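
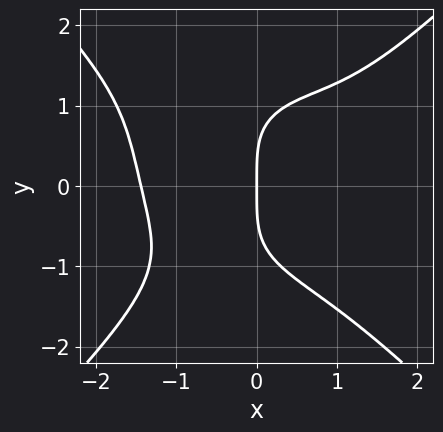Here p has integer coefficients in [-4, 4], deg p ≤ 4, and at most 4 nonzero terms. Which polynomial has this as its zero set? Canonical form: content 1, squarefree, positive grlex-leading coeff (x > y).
First, deg p = 4.
Next, observable constraints: it meets the y-axis at y = 0 (among the integer gridlines); it crosses the x-axis at the gridline x = 0.
Finally, these observations pin down the coefficients.

x^4 - y^4 - x^2*y + 3*x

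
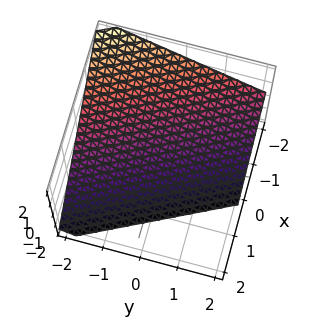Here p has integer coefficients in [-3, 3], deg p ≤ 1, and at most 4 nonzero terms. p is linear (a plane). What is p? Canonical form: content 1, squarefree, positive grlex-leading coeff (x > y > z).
2*x + y + 2*z + 2

deg p = 1. The surface is flat (a plane).
From the axis intercepts and sections: it crosses the y-axis at the gridline y = -2; it meets the x-axis at x = -1 (among the integer gridlines); one z-axis crossing is at z = -1.
Assembling these constraints gives the stated polynomial.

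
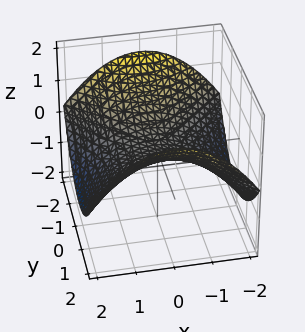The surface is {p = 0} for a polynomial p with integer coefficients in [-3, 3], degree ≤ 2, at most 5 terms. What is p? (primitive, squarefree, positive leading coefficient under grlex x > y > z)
x^2 - y^2 + 3*z

Degree: a hyperbolic paraboloid; a quadric, so deg p = 2.
Symmetries: mirror symmetry y ↦ −y ⇒ only even powers of y; the x ↦ −x reflection is a symmetry, so x appears only in even powers.
Checking where it meets the axes: it meets the x-axis at x = 0 (among the integer gridlines); it crosses the z-axis at the gridline z = 0; it crosses the y-axis at the gridline y = 0.
Putting this together gives p.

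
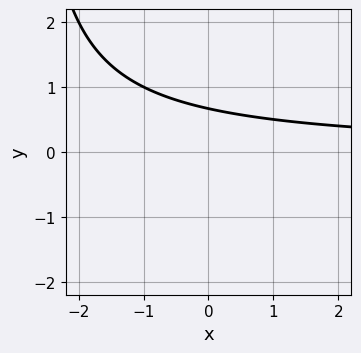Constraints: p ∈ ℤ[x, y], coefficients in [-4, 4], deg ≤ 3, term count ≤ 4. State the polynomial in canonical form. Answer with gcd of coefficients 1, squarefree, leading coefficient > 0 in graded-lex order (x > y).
x*y + 3*y - 2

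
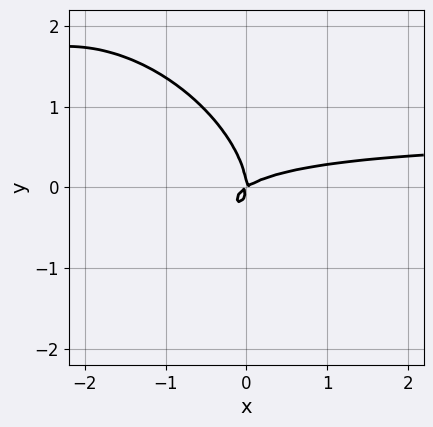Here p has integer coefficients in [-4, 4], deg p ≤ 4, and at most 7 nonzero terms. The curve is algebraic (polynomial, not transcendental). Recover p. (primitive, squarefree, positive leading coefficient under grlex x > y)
3*x^2*y + 3*x*y^2 + 3*y^3 - 2*x^2 + 3*x*y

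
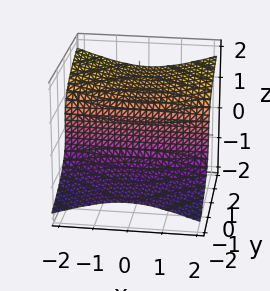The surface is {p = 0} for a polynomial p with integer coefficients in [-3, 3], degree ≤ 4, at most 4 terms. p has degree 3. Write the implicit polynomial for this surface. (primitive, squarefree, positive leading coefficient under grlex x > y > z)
x^2*y - 3*z^3 + 3*y

First, the degree is 3 — a generic line meets the surface in up to 3 points.
Next, from the visible intercepts: it crosses the z-axis at the gridline z = 0; the visible x-axis segment lies entirely on the surface; it crosses the y-axis at the gridline y = 0.
Finally, fitting integer coefficients to these (and the overall shape) gives p.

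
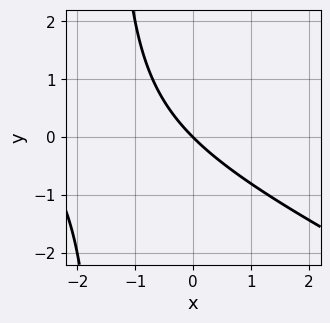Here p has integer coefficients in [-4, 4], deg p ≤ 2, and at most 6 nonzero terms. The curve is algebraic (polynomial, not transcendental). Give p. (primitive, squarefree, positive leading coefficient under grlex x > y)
(a) Degree: no degree-1 curve has this shape, so deg p = 2.
(b) Reading off the gridlines: it crosses the x-axis at the gridline x = 0; it meets the y-axis at y = 0 (among the integer gridlines).
(c) These observations pin down the coefficients.

x^2 + 2*x*y + 3*x + 3*y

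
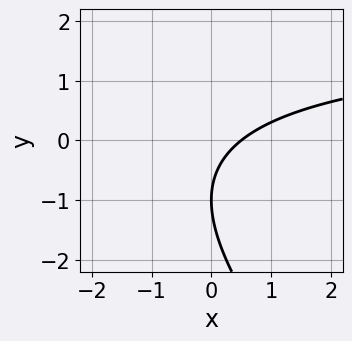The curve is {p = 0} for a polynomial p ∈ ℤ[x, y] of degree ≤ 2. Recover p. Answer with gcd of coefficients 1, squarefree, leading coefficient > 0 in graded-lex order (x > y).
x*y + y^2 - 2*x + 2*y + 1

1. Degree: a generic line meets the curve in up to 2 points, so deg p = 2.
2. Observable constraints: it meets the y-axis at y = -1 (among the integer gridlines).
3. Putting this together gives p.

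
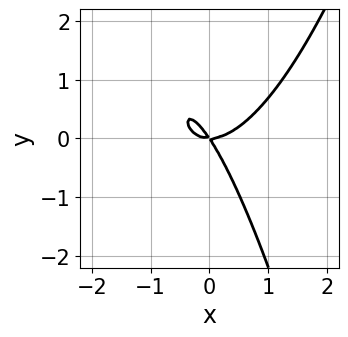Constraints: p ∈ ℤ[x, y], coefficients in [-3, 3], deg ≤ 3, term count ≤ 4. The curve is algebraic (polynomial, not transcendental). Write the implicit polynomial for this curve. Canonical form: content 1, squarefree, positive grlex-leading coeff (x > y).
First, degree: no degree-2 curve has this shape, so deg p = 3.
Next, observable constraints: one x-axis crossing is at x = 0; it crosses the y-axis at the gridline y = 0.
Finally, solving for integer coefficients yields p as stated.

3*x^3 - 3*x*y - 2*y^2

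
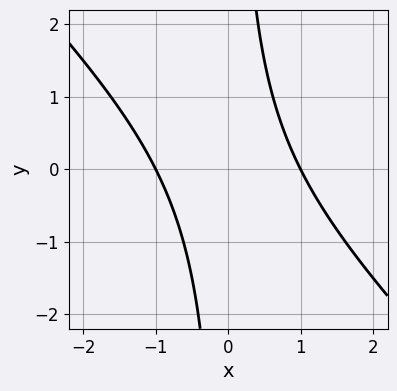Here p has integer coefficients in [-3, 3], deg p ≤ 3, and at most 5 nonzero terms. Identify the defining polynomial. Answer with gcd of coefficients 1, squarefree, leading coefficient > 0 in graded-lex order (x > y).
x^2 + x*y - 1

First, deg p = 2. The shape is more complex than any degree-1 curve.
Next, from the visible intercepts: the curve avoids every integer y-axis point in the box; the x-axis gridline crossings are at x ∈ {-1, 1}.
Finally, fitting integer coefficients to these (and the overall shape) gives p.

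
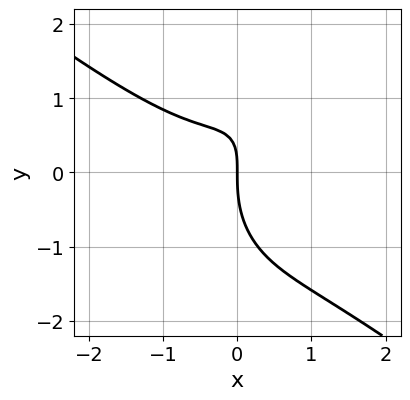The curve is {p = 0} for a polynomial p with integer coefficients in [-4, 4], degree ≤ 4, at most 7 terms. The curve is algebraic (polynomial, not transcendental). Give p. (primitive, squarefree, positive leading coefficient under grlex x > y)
(a) Degree: the shape is more complex than any degree-2 curve, so deg p = 3.
(b) Reading off the gridlines: it crosses the y-axis at the gridline y = 0; one x-axis crossing is at x = 0.
(c) Fitting integer coefficients to these (and the overall shape) gives p.

2*x^3 + 2*x^2*y + y^3 - 2*x*y + 2*x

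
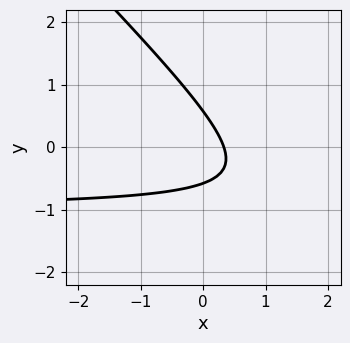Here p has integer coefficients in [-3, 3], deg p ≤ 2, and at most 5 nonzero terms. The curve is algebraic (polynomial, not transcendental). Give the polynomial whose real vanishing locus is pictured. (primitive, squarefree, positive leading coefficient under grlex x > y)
1. deg p = 2.
2. The integer polynomial consistent with all of this is the stated p.

3*x*y + 3*y^2 + 3*x - 1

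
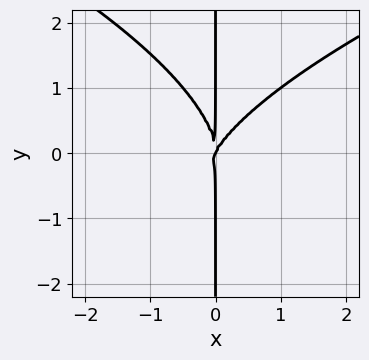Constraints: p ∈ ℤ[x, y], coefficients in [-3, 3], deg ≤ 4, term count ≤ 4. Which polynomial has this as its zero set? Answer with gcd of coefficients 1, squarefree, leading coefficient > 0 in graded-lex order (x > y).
x*y^3 - 2*x^3 + x^2*y

The degree is 4 — a generic line meets the curve in up to 4 points.
From the axis intercepts and sections: it crosses the x-axis at the gridline x = 0; the visible y-axis segment lies entirely on the curve.
Together with the visible shape, these determine p as stated.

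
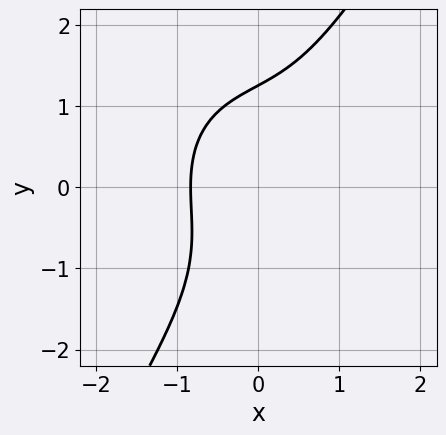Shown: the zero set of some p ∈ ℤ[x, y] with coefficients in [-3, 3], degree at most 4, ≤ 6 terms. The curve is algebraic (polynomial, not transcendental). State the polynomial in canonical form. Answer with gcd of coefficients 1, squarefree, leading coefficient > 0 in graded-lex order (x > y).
2*x^3 + x*y^2 - y^3 + x + 2

First, degree: no degree-2 curve has this shape, so deg p = 3.
Finally, matching integer coefficients to the picture gives p.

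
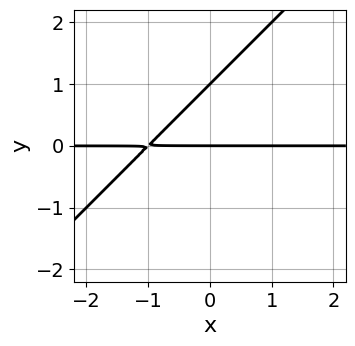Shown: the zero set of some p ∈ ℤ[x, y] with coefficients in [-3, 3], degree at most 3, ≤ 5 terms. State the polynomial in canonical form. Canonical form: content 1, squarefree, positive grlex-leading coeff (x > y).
First, deg p = 2.
Next, reading off the gridlines: the y-axis gridline crossings are at y ∈ {0, 1}; the visible x-axis segment lies entirely on the curve.
Finally, solving for integer coefficients yields p as stated.

x*y - y^2 + y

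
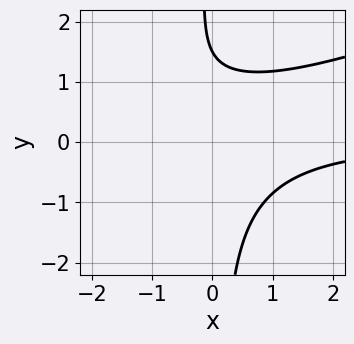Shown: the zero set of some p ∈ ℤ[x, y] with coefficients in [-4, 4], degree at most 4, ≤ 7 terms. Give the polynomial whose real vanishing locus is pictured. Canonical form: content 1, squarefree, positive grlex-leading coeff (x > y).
x^2*y - 3*x*y^2 + 2*x*y - 2*y + 3

First, degree: the shape is more complex than any degree-2 curve, so deg p = 3.
Next, checking where it meets the axes: it misses every integer gridline on the x-axis.
Finally, putting this together gives p.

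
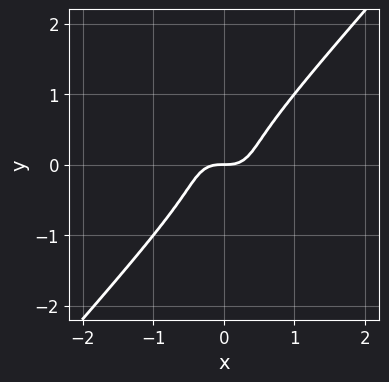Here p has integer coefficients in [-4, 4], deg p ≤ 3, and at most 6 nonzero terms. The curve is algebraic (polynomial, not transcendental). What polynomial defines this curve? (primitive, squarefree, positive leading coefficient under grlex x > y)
3*x^3 + x*y^2 - 3*y^3 - y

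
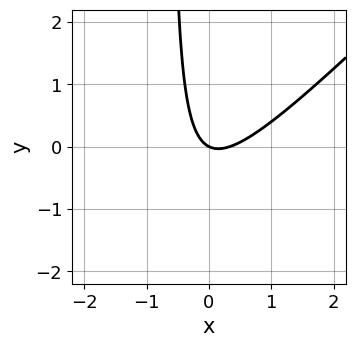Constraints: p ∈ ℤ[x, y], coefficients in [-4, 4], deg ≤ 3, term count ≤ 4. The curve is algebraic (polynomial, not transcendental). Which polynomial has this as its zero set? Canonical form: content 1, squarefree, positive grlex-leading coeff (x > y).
3*x^2 - 3*x*y - x - 2*y

(a) The degree is 2 — a generic line meets the curve in up to 2 points.
(b) Observable constraints: it crosses the y-axis at the gridline y = 0; one x-axis crossing is at x = 0.
(c) These observations pin down the coefficients.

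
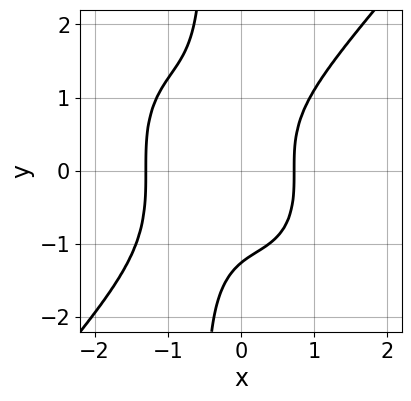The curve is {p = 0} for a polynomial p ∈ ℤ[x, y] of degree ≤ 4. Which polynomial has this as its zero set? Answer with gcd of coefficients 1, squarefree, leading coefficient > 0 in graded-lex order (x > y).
(a) Degree: the shape is more complex than any degree-3 curve, so deg p = 4.
(b) Matching integer coefficients to the picture gives p.

3*x^4 - 2*x*y^3 + 3*x^3 - y^3 - 2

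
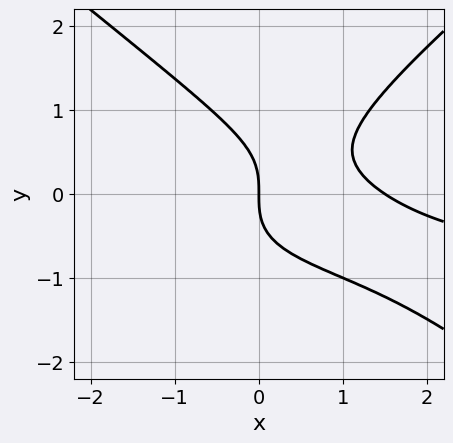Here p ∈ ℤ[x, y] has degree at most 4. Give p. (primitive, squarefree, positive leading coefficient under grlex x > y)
2*x^2*y - 3*y^3 + 2*x^2 - 3*x

Degree: no degree-2 curve has this shape, so deg p = 3.
Reading off the gridlines: it meets the y-axis at y = 0 (among the integer gridlines); it crosses the x-axis at the gridline x = 0.
These observations pin down the coefficients.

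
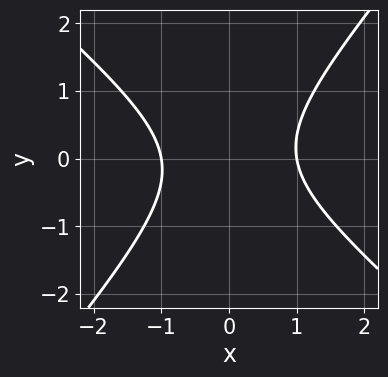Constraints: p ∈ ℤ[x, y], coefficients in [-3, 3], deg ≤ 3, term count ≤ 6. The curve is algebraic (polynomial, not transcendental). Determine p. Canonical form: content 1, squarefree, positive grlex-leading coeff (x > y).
3*x^2 + x*y - 3*y^2 - 3

Degree: no degree-1 curve has this shape, so deg p = 2.
From the visible intercepts: no y-intercept at any integer in the box; the x-axis gridline crossings are at x ∈ {-1, 1}.
Together with the visible shape, these determine p as stated.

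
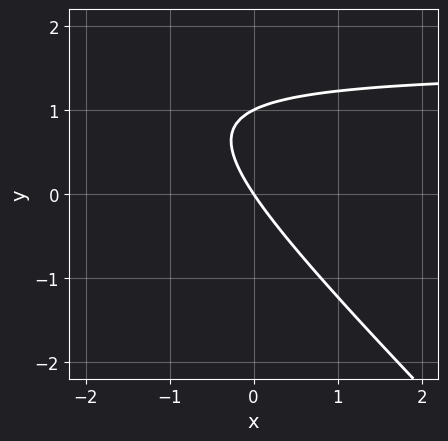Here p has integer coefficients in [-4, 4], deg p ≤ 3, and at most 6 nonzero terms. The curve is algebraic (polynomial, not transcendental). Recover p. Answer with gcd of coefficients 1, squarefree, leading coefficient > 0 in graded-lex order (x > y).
First, the degree is 2 — a generic line meets the curve in up to 2 points.
Next, observable constraints: among the integer gridlines, it crosses the y-axis at y ∈ {0, 1}; it meets the x-axis at x = 0 (among the integer gridlines).
Finally, the integer polynomial consistent with all of this is the stated p.

2*x*y + 2*y^2 - 3*x - 2*y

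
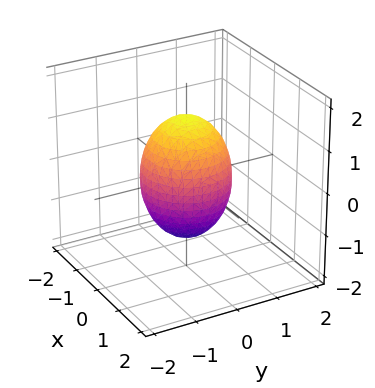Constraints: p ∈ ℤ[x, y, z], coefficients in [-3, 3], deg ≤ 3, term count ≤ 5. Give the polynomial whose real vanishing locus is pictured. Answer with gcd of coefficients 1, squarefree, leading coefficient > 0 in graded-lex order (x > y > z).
(a) deg p = 2. The shape is more complex than any degree-1 surface.
(b) Symmetries: the z-axis is an axis of rotation, so x and y enter only as x² + y².
(c) Against the integer gridlines: among the integer gridlines, it crosses the x-axis at x ∈ {-1, 1}; the y-axis gridline crossings are at y ∈ {-1, 1}; a circular section at z = 0 has radius exactly 1.
(d) The integer polynomial consistent with all of this is the stated p.

2*x^2 + 2*y^2 + z^2 - 2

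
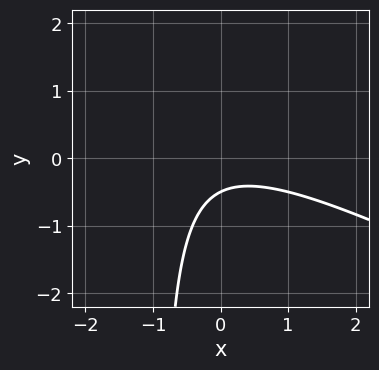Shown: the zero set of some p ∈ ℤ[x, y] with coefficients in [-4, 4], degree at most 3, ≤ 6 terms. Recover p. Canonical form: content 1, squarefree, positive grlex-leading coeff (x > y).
The degree is 2 — a generic line meets the curve in up to 2 points.
Observable constraints: it misses every integer gridline on the x-axis.
Fitting integer coefficients to these (and the overall shape) gives p.

x^2 + 2*x*y + 2*y + 1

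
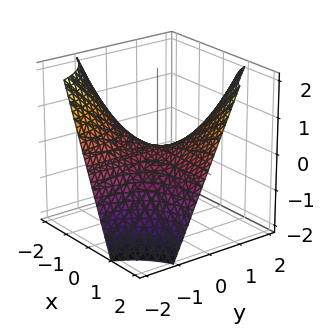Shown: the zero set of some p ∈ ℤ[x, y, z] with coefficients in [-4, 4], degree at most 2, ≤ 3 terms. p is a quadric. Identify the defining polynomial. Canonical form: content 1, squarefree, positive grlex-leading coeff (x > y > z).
x*y - z

First, degree: a hyperbolic paraboloid; a quadric, so deg p = 2.
Then, from the axis intercepts and sections: it crosses the z-axis at the gridline z = 0; the visible y-axis segment lies entirely on the surface; the visible x-axis segment lies entirely on the surface.
Finally, matching integer coefficients to the picture gives p.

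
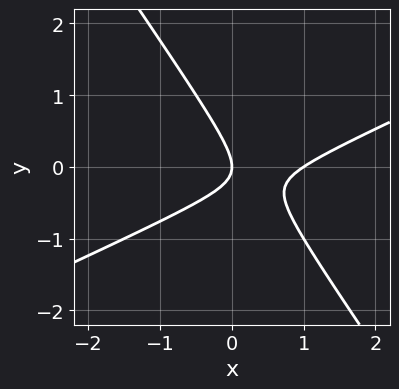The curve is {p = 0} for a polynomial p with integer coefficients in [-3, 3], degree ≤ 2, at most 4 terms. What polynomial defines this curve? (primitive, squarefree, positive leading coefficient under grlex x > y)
(a) deg p = 2. No degree-1 curve has this shape.
(b) Against the integer gridlines: among the integer gridlines, it crosses the x-axis at x ∈ {0, 1}; one y-axis crossing is at y = 0.
(c) Solving for integer coefficients yields p as stated.

2*x^2 - 3*x*y - 3*y^2 - 2*x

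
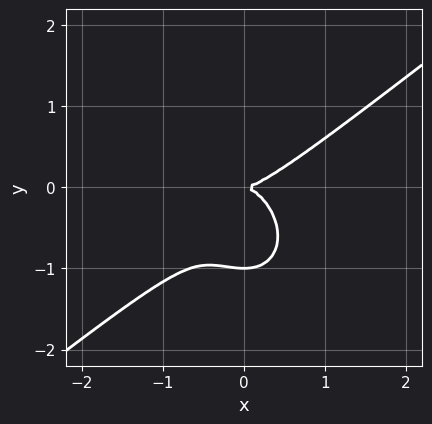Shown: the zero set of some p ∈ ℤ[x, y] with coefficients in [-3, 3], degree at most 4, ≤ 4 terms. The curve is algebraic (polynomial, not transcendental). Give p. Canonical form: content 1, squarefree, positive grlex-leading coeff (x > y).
deg p = 3. No degree-2 curve has this shape.
Against the integer gridlines: it crosses the x-axis at the gridline x = 0; among the integer gridlines, it crosses the y-axis at y ∈ {-1, 0}.
Putting this together gives p.

3*x^3 - 2*x^2*y - 3*y^3 - 3*y^2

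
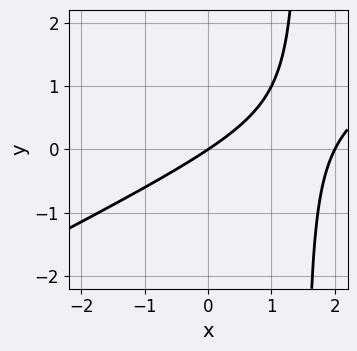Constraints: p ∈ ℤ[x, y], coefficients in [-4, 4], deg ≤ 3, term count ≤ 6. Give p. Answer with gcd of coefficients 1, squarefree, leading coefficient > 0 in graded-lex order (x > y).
1. The degree is 2 — no degree-1 curve has this shape.
2. From the visible intercepts: the x-axis gridline crossings are at x ∈ {0, 2}; it crosses the y-axis at the gridline y = 0.
3. These observations pin down the coefficients.

x^2 - 2*x*y - 2*x + 3*y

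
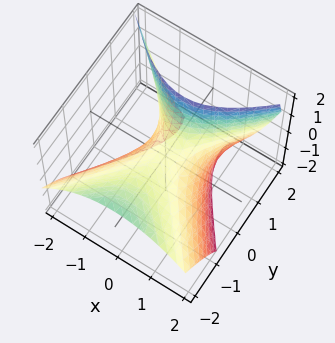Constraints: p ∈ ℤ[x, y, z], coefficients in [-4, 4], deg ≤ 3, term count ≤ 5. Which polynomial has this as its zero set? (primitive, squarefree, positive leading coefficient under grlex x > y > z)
3*x^2 - 2*y^2 - 3*y*z + 3*z

deg p = 2.
Checking where it meets the axes: it crosses the y-axis at the gridline y = 0; it meets the z-axis at z = 0 (among the integer gridlines); it crosses the x-axis at the gridline x = 0.
Putting this together gives p.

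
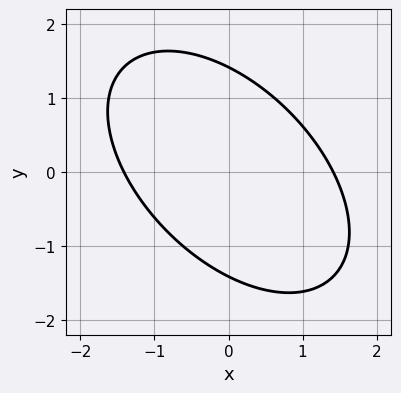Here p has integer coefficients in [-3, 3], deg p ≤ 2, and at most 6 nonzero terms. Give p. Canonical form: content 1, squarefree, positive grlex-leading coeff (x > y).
x^2 + x*y + y^2 - 2

First, deg p = 2. The shape is more complex than any degree-1 curve.
Finally, solving for integer coefficients yields p as stated.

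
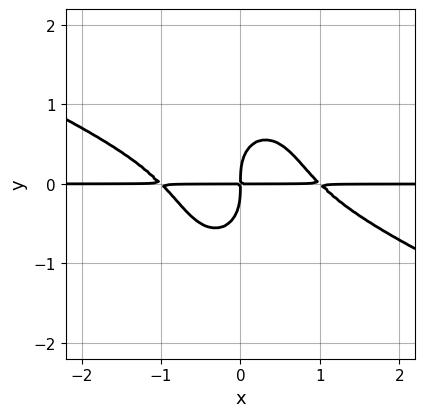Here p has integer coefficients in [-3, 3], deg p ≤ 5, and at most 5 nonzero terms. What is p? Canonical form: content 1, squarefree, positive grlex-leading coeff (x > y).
1. The degree is 4 — the shape is more complex than any degree-3 curve.
2. Reading off the gridlines: every point of the x-axis in the box is on the curve.
3. These observations pin down the coefficients.

x^3*y + 2*x^2*y^2 + y^4 - x*y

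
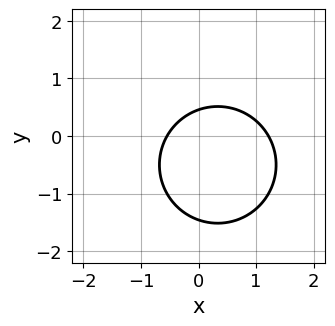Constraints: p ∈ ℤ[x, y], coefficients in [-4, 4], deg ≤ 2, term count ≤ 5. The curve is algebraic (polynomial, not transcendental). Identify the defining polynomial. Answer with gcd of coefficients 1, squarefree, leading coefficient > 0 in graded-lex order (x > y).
3*x^2 + 3*y^2 - 2*x + 3*y - 2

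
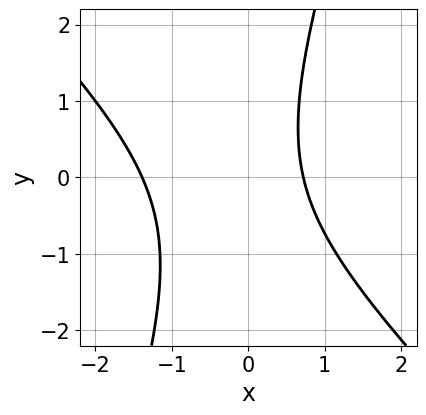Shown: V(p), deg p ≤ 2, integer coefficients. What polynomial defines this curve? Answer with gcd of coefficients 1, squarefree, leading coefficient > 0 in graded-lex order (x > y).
3*x^2 + 2*x*y - y^2 + 2*x - 3

First, deg p = 2. The shape is more complex than any degree-1 curve.
Next, from the axis intercepts and sections: the curve avoids every integer y-axis point in the box.
Finally, assembling these constraints gives the stated polynomial.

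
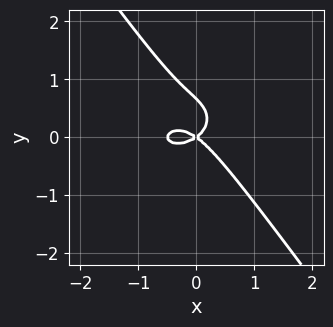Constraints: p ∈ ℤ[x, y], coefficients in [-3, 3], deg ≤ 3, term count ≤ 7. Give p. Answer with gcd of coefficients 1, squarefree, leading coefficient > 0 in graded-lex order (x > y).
(a) The degree is 3 — the shape is more complex than any degree-2 curve.
(b) Checking where it meets the axes: it meets the x-axis at x = 0 (among the integer gridlines); it meets the y-axis at y = 0 (among the integer gridlines).
(c) Together with the visible shape, these determine p as stated.

2*x^3 + 3*x*y^2 + 3*y^3 + x^2 - 2*y^2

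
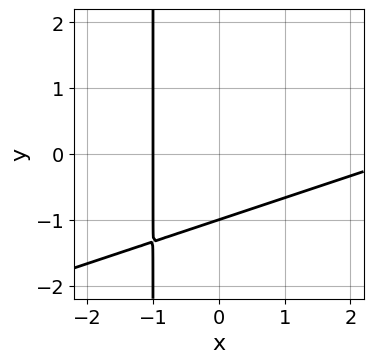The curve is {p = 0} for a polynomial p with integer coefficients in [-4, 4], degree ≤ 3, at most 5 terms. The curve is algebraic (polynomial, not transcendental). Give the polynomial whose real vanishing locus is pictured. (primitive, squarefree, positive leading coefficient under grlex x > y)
x^2 - 3*x*y - 2*x - 3*y - 3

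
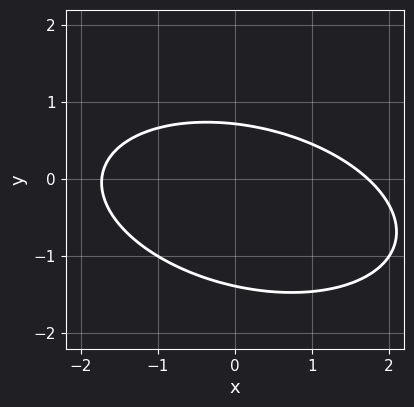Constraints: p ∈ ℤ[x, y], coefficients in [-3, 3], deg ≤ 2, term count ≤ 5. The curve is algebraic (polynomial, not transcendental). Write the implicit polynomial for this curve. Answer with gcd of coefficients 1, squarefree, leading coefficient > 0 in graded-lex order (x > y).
x^2 + x*y + 3*y^2 + 2*y - 3

(a) Degree: a generic line meets the curve in up to 2 points, so deg p = 2.
(b) Putting this together gives p.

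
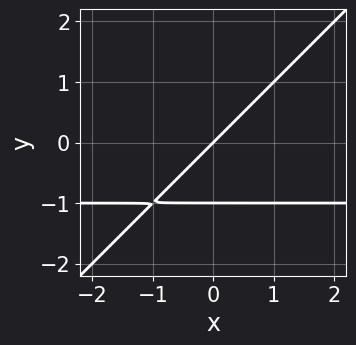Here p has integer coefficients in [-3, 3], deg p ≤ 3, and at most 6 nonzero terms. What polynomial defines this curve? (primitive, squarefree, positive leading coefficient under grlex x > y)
First, degree: no degree-1 curve has this shape, so deg p = 2.
Then, against the integer gridlines: it crosses the x-axis at the gridline x = 0; among the integer gridlines, it crosses the y-axis at y ∈ {-1, 0}.
Finally, these observations pin down the coefficients.

x*y - y^2 + x - y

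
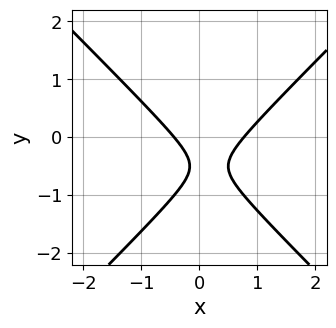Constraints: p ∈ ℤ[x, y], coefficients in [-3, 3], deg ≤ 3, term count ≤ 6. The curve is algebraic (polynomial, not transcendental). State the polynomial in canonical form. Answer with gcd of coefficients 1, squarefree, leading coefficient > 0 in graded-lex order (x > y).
1. deg p = 2. A generic line meets the curve in up to 2 points.
2. Observable constraints: no y-intercept at any integer in the box.
3. The integer polynomial consistent with all of this is the stated p.

3*x^2 - 3*y^2 - x - 3*y - 1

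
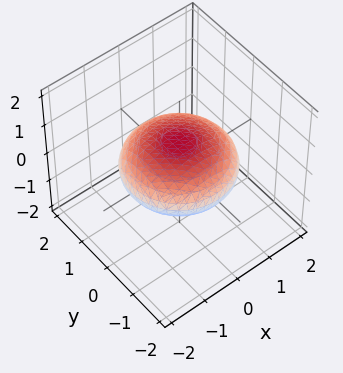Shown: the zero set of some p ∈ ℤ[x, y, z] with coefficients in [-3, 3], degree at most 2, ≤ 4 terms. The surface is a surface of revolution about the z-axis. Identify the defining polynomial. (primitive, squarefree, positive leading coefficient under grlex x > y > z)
x^2 + y^2 + 3*z^2 - 2

(a) Degree: no degree-1 surface has this shape, so deg p = 2.
(b) Symmetries: rotational symmetry about the z-axis ⇒ p depends on x, y only through x² + y².
(c) Observable constraints: a circular section at z = 0 has radius between 1 and 2.
(d) Assembling these constraints gives the stated polynomial.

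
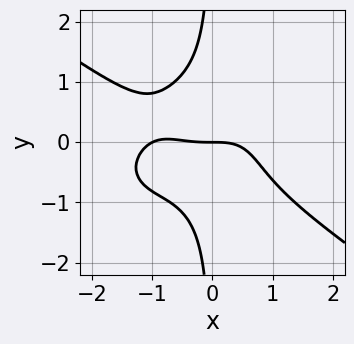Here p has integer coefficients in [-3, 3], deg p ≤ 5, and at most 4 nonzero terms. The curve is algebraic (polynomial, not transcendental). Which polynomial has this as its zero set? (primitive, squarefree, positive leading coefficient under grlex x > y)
x^4 + 3*x*y^3 + x^3 + 2*y

First, degree: the shape is more complex than any degree-3 curve, so deg p = 4.
Next, checking where it meets the axes: it crosses the y-axis at the gridline y = 0; the x-axis gridline crossings are at x ∈ {-1, 0}.
Finally, fitting integer coefficients to these (and the overall shape) gives p.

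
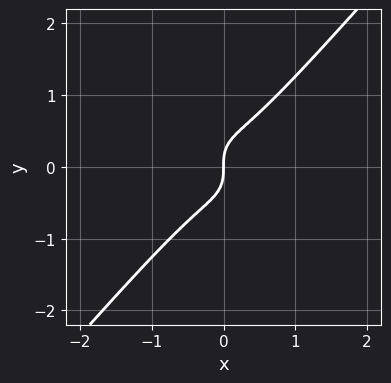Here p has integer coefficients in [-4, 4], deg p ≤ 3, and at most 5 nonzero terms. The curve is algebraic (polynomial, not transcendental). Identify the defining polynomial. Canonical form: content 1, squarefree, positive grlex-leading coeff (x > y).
3*x^3 - 2*y^3 + x

1. The degree is 3 — no degree-2 curve has this shape.
2. Reading off the gridlines: one y-axis crossing is at y = 0; one x-axis crossing is at x = 0.
3. Together with the visible shape, these determine p as stated.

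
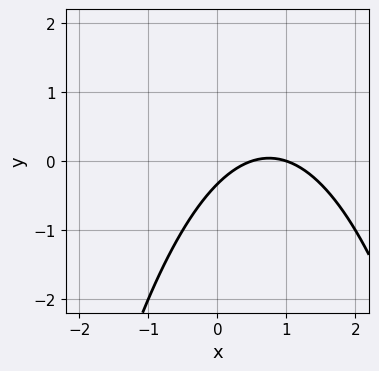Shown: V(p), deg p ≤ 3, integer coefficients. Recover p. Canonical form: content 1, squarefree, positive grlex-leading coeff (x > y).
2*x^2 - 3*x + 3*y + 1

First, degree: the shape is more complex than any degree-1 curve, so deg p = 2.
Then, against the integer gridlines: one x-axis crossing is at x = 1.
Finally, putting this together gives p.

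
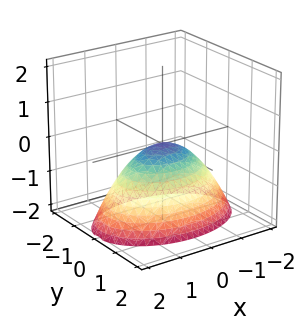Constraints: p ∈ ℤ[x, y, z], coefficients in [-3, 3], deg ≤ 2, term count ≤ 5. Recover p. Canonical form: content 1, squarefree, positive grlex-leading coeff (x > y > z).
(a) The degree is 2 — a single bowl opening along one axis; a quadric.
(b) Symmetries: mirror symmetry y ↦ −y ⇒ only even powers of y; it's symmetric under x → −x, forcing even powers of x.
(c) Reading off the gridlines: it crosses the z-axis at the gridline z = 0; it crosses the y-axis at the gridline y = 0.
(d) Assembling these constraints gives the stated polynomial.

x^2 + 2*y^2 + 2*z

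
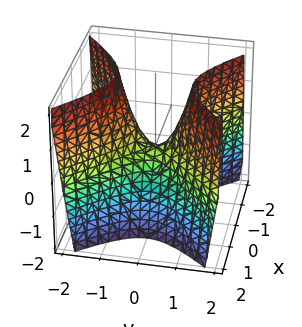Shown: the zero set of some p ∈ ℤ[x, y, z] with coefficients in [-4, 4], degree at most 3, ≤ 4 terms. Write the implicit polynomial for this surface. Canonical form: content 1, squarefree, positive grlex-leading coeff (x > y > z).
First, the degree is 2 — a hyperbolic paraboloid; a quadric.
Then, symmetries: it's symmetric under x → −x, forcing even powers of x; the y ↦ −y reflection is a symmetry, so y appears only in even powers.
Next, from the visible intercepts: it crosses the z-axis at the gridline z = 0; it crosses the x-axis at the gridline x = 0; one y-axis crossing is at y = 0.
Finally, solving for integer coefficients yields p as stated.

2*x^2 - 2*y^2 + z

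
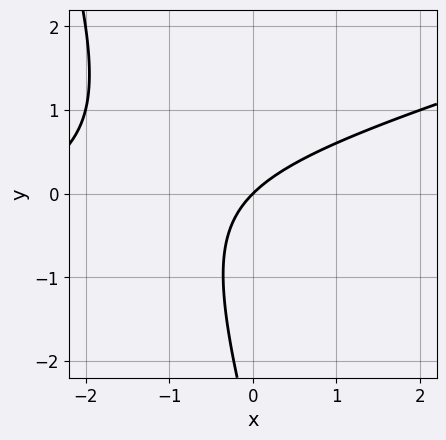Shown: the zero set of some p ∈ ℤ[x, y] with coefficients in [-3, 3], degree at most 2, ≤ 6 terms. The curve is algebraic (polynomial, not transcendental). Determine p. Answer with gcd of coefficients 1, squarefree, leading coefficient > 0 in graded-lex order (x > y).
1. Degree: a generic line meets the curve in up to 2 points, so deg p = 2.
2. Against the integer gridlines: it meets the y-axis at y = 0 (among the integer gridlines); it meets the x-axis at x = 0 (among the integer gridlines).
3. The integer polynomial consistent with all of this is the stated p.

x^2 - 3*x*y - y^2 + 3*x - 3*y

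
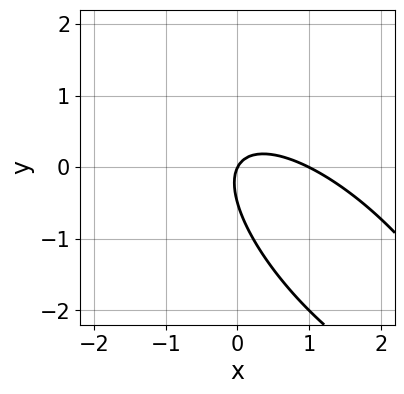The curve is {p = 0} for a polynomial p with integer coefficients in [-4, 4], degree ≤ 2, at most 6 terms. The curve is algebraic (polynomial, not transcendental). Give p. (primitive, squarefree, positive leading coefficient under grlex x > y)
1. The degree is 2 — no degree-1 curve has this shape.
2. Observable constraints: the x-axis gridline crossings are at x ∈ {0, 1}; it meets the y-axis at y = 0 (among the integer gridlines).
3. The integer polynomial consistent with all of this is the stated p.

2*x^2 + 3*x*y + 2*y^2 - 2*x + y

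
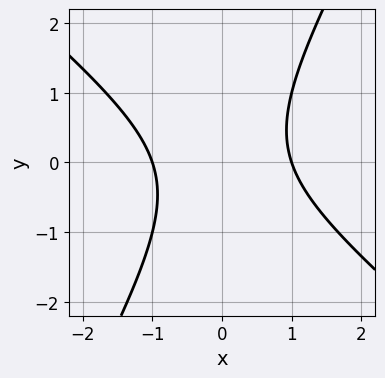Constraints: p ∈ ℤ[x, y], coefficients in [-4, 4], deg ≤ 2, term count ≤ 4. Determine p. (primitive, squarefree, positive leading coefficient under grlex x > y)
deg p = 2. A generic line meets the curve in up to 2 points.
From the visible intercepts: it misses every integer gridline on the y-axis; among the integer gridlines, it crosses the x-axis at x ∈ {-1, 1}.
The integer polynomial consistent with all of this is the stated p.

3*x^2 + 2*x*y - 2*y^2 - 3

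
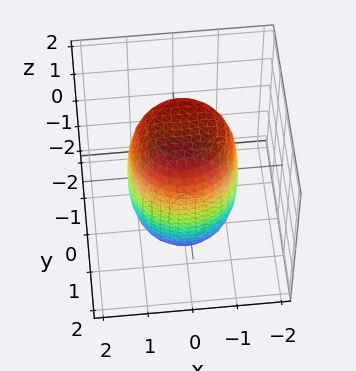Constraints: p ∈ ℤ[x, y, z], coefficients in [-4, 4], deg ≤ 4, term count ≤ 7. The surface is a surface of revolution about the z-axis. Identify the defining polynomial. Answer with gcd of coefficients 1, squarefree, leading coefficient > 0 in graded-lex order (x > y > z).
2*x^4 + 4*x^2*y^2 + 2*y^4 - x^2 - y^2 + z^2 - 3

1. The degree is 4 — no degree-3 surface has this shape.
2. Symmetry: the z-axis is an axis of rotation, so x and y enter only as x² + y².
3. Checking where it meets the axes: a circular section at z = 1 has radius between 1 and 2.
4. Fitting integer coefficients to these (and the overall shape) gives p.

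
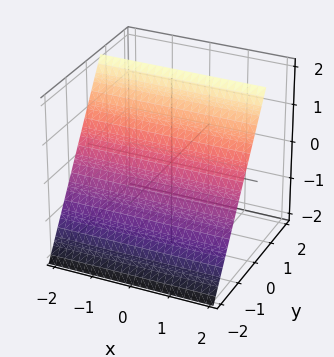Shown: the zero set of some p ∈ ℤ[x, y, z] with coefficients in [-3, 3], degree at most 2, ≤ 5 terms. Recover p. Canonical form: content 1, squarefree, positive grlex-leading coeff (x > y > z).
Degree: every cross-section is a straight line — this is a plane, so deg p = 1.
Reading off the gridlines: no x-intercept at any integer in the box; it meets the z-axis at z = 1 (among the integer gridlines).
Matching integer coefficients to the picture gives p.

3*y - 2*z + 2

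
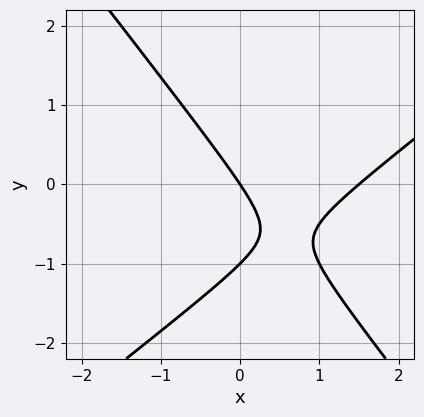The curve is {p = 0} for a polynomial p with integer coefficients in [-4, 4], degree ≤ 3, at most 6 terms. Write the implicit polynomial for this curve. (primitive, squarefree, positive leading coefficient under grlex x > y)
2*x^2 - x*y - 2*y^2 - 3*x - 2*y

1. Degree: the shape is more complex than any degree-1 curve, so deg p = 2.
2. Observable constraints: it crosses the x-axis at the gridline x = 0; the y-axis gridline crossings are at y ∈ {-1, 0}.
3. These observations pin down the coefficients.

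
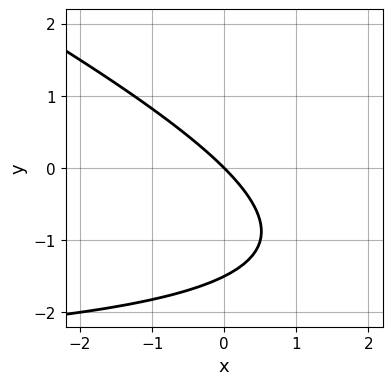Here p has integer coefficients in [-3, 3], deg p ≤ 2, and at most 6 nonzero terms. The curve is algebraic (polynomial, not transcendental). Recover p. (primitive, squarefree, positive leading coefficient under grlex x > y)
1. deg p = 2. No degree-1 curve has this shape.
2. Checking where it meets the axes: one x-axis crossing is at x = 0; it crosses the y-axis at the gridline y = 0.
3. Matching integer coefficients to the picture gives p.

x*y + 2*y^2 + 3*x + 3*y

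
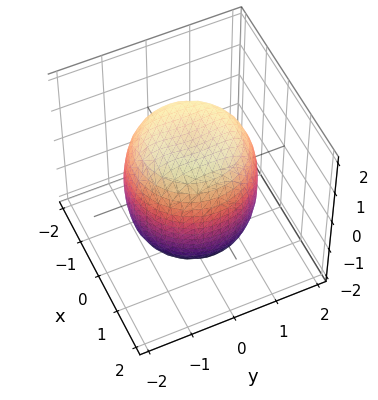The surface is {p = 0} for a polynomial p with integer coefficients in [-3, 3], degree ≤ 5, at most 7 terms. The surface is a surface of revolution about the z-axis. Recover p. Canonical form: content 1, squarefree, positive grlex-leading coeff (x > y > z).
x^4 + 2*x^2*y^2 + y^4 - x^2 - y^2 + z^2 - 2

(a) Degree: no degree-3 surface has this shape, so deg p = 4.
(b) Symmetries: rotational symmetry about the z-axis ⇒ p depends on x, y only through x² + y².
(c) From the visible intercepts: a circular section at z = 0 has radius between 1 and 2.
(d) These observations pin down the coefficients.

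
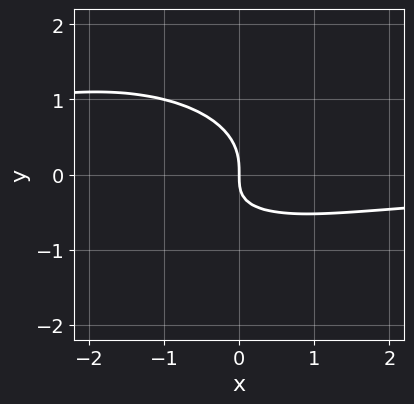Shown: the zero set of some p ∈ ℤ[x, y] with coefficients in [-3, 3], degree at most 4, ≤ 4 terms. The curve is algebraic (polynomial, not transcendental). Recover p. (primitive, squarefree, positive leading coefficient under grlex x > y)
x^2*y + 3*y^3 + 2*x*y + 2*x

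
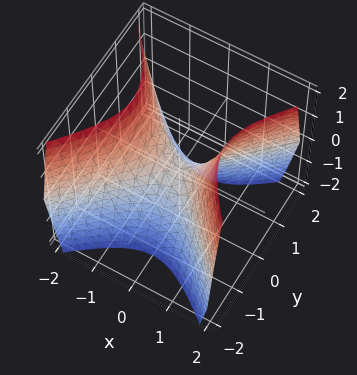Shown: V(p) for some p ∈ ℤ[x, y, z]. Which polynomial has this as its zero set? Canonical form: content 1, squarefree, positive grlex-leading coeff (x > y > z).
3*x^2 - 3*y^2 - 2*z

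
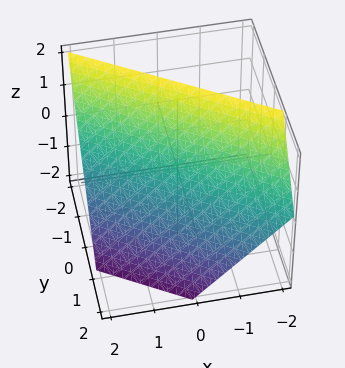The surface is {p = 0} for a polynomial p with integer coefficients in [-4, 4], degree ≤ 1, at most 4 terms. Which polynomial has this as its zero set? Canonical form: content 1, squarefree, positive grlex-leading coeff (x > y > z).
2*x + 3*y + 2*z - 2

First, deg p = 1. The surface is flat (a plane).
Then, against the integer gridlines: one z-axis crossing is at z = 1; one x-axis crossing is at x = 1.
Finally, these observations pin down the coefficients.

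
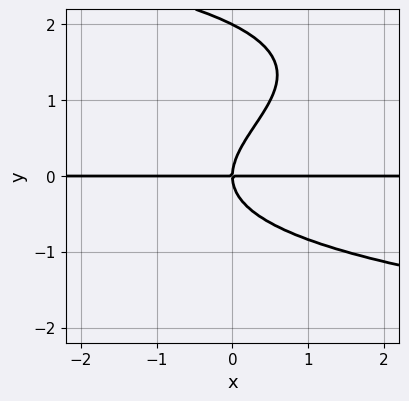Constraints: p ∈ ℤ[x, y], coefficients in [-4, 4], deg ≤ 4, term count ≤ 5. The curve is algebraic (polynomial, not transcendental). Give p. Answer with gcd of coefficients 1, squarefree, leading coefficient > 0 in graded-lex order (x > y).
deg p = 4.
Observable constraints: every point of the x-axis in the box is on the curve; the y-axis gridline crossings are at y ∈ {0, 2}.
Assembling these constraints gives the stated polynomial.

y^4 - 2*y^3 + 2*x*y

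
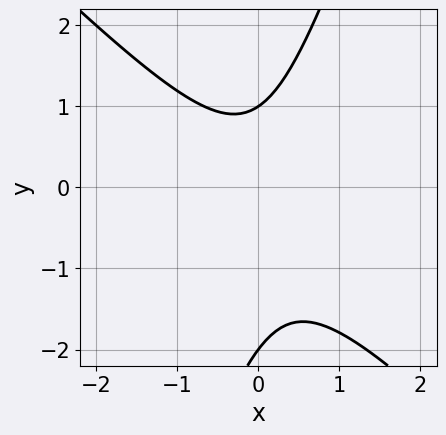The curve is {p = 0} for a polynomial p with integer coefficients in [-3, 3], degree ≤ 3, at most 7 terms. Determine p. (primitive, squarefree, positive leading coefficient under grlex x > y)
(a) Degree: no degree-1 curve has this shape, so deg p = 2.
(b) From the visible intercepts: among the integer gridlines, it crosses the y-axis at y ∈ {-2, 1}; the curve avoids every integer x-axis point in the box.
(c) These observations pin down the coefficients.

3*x^2 + 2*x*y - y^2 - y + 2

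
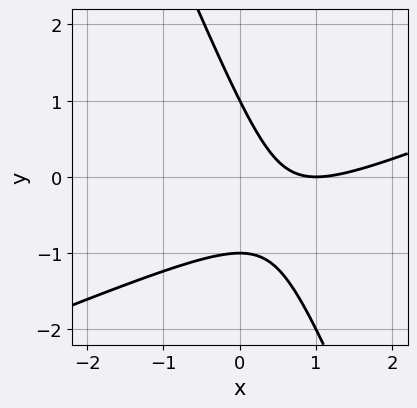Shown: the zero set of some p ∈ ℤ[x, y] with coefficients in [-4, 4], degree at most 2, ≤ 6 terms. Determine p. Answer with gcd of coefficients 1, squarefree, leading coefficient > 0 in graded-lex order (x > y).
1. The degree is 2 — the shape is more complex than any degree-1 curve.
2. Against the integer gridlines: the y-axis gridline crossings are at y ∈ {-1, 1}; it meets the x-axis at x = 1 (among the integer gridlines).
3. Matching integer coefficients to the picture gives p.

x^2 - 2*x*y - y^2 - 2*x + 1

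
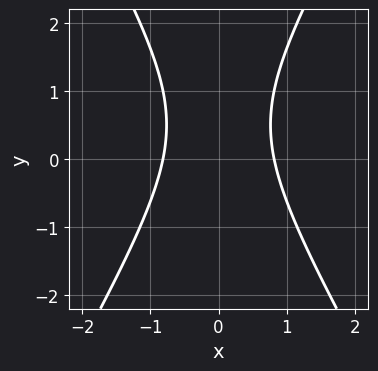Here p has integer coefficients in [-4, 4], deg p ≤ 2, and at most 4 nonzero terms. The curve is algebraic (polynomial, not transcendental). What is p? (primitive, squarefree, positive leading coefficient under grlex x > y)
(a) deg p = 2.
(b) Symmetries: it's symmetric under x → −x, forcing even powers of x.
(c) Reading off the gridlines: no y-intercept at any integer in the box.
(d) Solving for integer coefficients yields p as stated.

3*x^2 - y^2 + y - 2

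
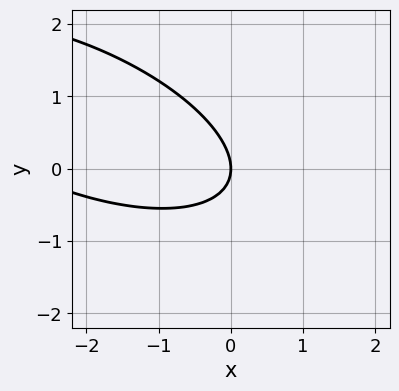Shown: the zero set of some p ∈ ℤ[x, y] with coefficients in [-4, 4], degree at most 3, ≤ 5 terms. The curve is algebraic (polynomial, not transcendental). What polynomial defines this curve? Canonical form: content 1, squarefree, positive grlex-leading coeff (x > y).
1. Degree: the shape is more complex than any degree-1 curve, so deg p = 2.
2. Against the integer gridlines: one y-axis crossing is at y = 0; it meets the x-axis at x = 0 (among the integer gridlines).
3. Solving for integer coefficients yields p as stated.

x^2 + 2*x*y + 3*y^2 + 3*x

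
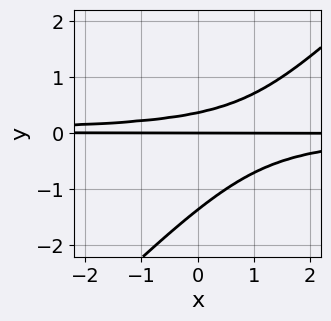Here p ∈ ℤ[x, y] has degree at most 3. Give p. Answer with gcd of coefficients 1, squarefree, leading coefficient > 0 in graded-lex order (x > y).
(a) The degree is 3 — a generic line meets the curve in up to 3 points.
(b) Observable constraints: one y-axis crossing is at y = 0; the visible x-axis segment lies entirely on the curve.
(c) Together with the visible shape, these determine p as stated.

2*x*y^2 - 2*y^3 - 2*y^2 + y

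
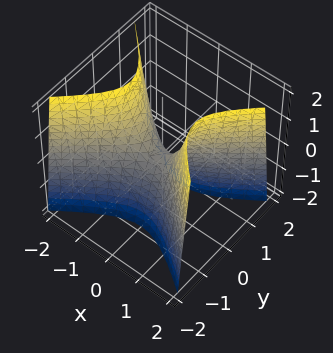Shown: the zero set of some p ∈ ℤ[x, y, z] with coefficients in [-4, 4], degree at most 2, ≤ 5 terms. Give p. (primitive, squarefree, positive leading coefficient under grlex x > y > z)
2*x^2 - 3*y^2 - z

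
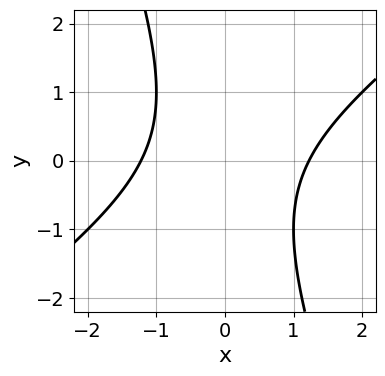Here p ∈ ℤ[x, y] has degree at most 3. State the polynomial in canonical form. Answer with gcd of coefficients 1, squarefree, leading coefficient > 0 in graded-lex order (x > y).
2*x^2 - 2*x*y - y^2 - 3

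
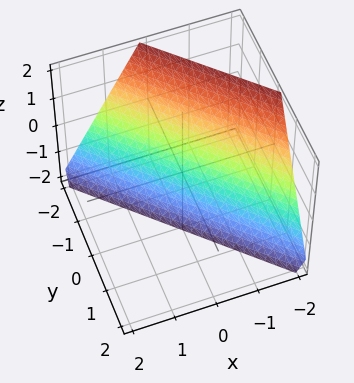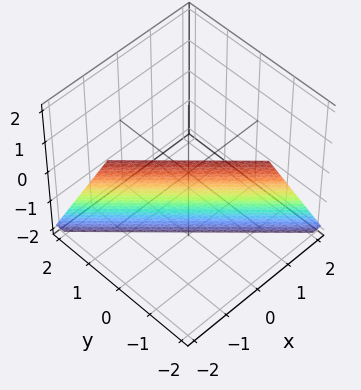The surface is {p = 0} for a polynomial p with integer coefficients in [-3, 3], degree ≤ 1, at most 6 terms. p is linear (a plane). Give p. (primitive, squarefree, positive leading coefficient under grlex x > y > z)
2*x + 2*y + z + 2

First, the degree is 1 — every cross-section is a straight line — this is a plane.
Next, from the axis intercepts and sections: one z-axis crossing is at z = -2; it meets the x-axis at x = -1 (among the integer gridlines).
Finally, matching integer coefficients to the picture gives p. Check: (0, -1, 0) on the y-axis lies on the surface, and p(0, -1, 0) = 0. ✓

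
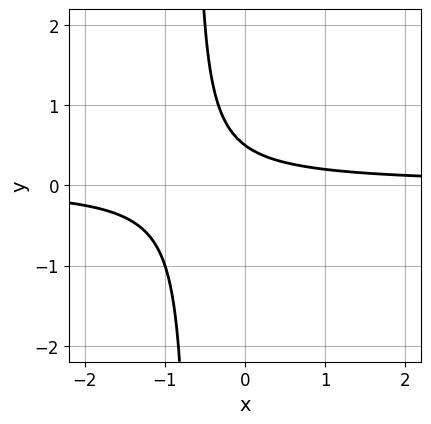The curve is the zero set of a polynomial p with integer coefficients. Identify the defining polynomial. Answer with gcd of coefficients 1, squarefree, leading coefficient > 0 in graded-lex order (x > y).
1. deg p = 2. No degree-1 curve has this shape.
2. From the axis intercepts and sections: it misses every integer gridline on the x-axis.
3. Putting this together gives p.

3*x*y + 2*y - 1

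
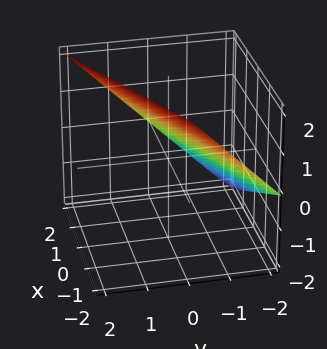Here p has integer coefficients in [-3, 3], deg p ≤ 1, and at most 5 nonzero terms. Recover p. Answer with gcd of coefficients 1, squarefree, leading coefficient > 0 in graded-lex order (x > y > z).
deg p = 1.
Reading off the gridlines: it crosses the z-axis at the gridline z = 1; one y-axis crossing is at y = -1.
Assembling these constraints gives the stated polynomial.

x - 2*y + 2*z - 2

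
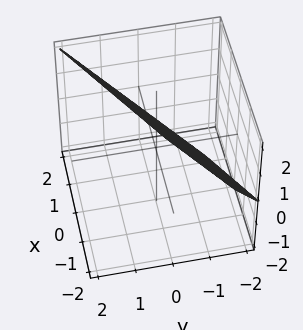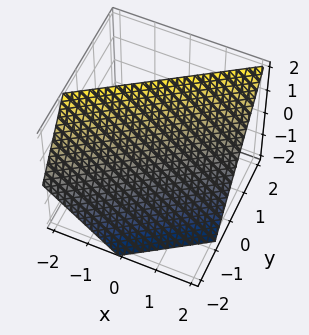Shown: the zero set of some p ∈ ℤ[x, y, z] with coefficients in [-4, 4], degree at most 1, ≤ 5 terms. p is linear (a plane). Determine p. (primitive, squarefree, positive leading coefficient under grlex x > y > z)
The degree is 1 — the surface is flat (a plane).
From the axis intercepts and sections: it crosses the z-axis at the gridline z = 1; one x-axis crossing is at x = 1.
Matching integer coefficients to the picture gives p.

2*x - 3*y + 2*z - 2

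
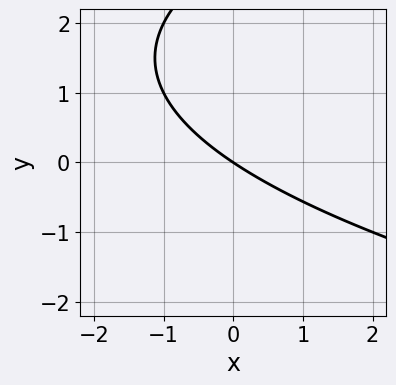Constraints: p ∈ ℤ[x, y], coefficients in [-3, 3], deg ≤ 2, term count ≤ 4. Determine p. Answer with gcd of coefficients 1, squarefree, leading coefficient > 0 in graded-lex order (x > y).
The degree is 2 — the shape is more complex than any degree-1 curve.
Checking where it meets the axes: it meets the y-axis at y = 0 (among the integer gridlines); it crosses the x-axis at the gridline x = 0.
Assembling these constraints gives the stated polynomial.

y^2 - 2*x - 3*y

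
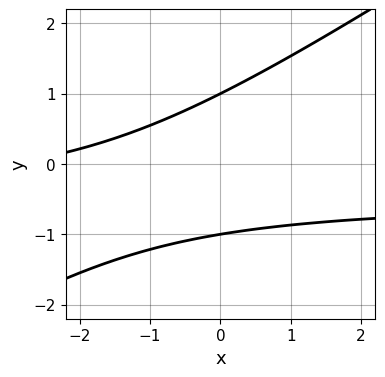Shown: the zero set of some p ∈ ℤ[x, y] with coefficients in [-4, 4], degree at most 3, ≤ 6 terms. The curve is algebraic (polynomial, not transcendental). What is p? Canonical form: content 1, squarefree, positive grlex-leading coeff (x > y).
2*x*y - 3*y^2 + x + 3

1. deg p = 2.
2. From the axis intercepts and sections: no x-intercept at any integer in the box; among the integer gridlines, it crosses the y-axis at y ∈ {-1, 1}.
3. Fitting integer coefficients to these (and the overall shape) gives p.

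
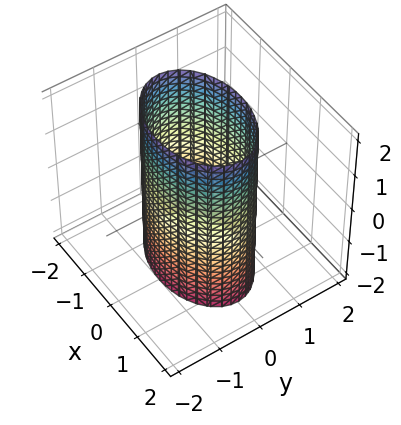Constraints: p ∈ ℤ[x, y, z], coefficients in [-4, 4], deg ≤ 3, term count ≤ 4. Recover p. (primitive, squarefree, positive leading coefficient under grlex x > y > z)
1. deg p = 2. A cylinder; a quadric.
2. Symmetries: it's symmetric under z → −z, forcing even powers of z; it's symmetric under y → −y, forcing even powers of y; the x ↦ −x reflection is a symmetry, so x appears only in even powers.
3. From the visible intercepts: the y-axis gridline crossings are at y ∈ {-1, 1}; it misses every integer gridline on the z-axis.
4. Together with the visible shape, these determine p as stated.

x^2 + 2*y^2 - 2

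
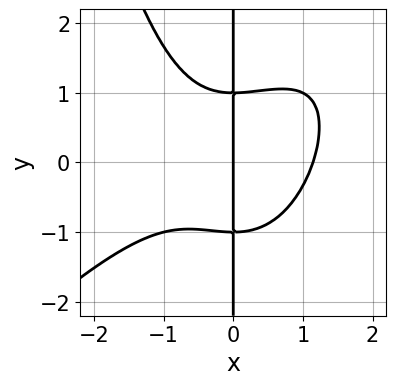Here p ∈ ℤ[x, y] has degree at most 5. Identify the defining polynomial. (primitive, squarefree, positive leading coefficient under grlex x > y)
The degree is 4 — the shape is more complex than any degree-3 curve.
Observable constraints: one x-axis crossing is at x = 0; every point of the y-axis in the box is on the curve.
Matching integer coefficients to the picture gives p.

2*x^4 - 2*x^3*y + 3*x*y^2 - 3*x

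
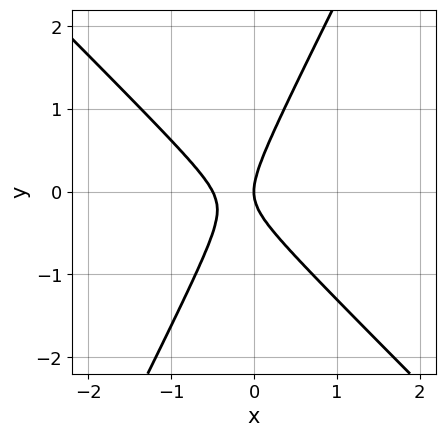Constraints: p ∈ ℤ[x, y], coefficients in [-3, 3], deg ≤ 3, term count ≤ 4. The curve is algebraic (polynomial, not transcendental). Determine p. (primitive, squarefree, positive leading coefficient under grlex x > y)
2*x^2 + x*y - y^2 + x

First, the degree is 2 — no degree-1 curve has this shape.
Next, reading off the gridlines: it crosses the y-axis at the gridline y = 0; it meets the x-axis at x = 0 (among the integer gridlines).
Finally, solving for integer coefficients yields p as stated.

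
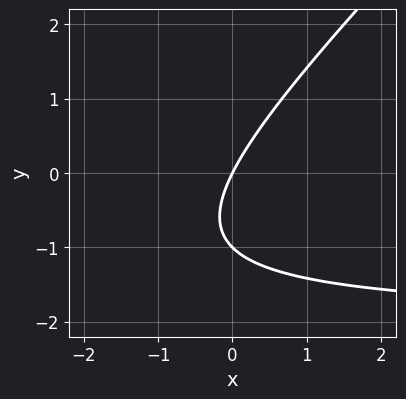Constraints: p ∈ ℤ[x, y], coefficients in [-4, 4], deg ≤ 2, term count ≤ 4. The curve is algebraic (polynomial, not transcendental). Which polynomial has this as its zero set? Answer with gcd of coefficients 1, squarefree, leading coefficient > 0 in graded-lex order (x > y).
(a) The degree is 2 — no degree-1 curve has this shape.
(b) Observable constraints: one x-axis crossing is at x = 0; among the integer gridlines, it crosses the y-axis at y ∈ {-1, 0}.
(c) Solving for integer coefficients yields p as stated.

x*y - y^2 + 2*x - y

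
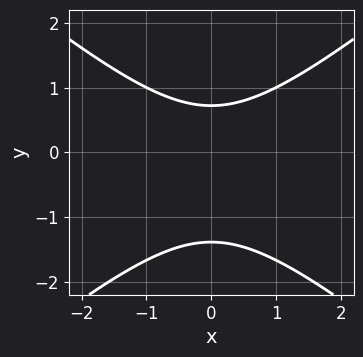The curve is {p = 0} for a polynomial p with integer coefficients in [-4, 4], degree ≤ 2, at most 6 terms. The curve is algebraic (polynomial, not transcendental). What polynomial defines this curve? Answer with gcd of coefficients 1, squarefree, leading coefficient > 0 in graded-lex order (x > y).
1. deg p = 2.
2. Symmetries: the x ↦ −x reflection is a symmetry, so x appears only in even powers.
3. Against the integer gridlines: no x-intercept at any integer in the box.
4. Solving for integer coefficients yields p as stated.

2*x^2 - 3*y^2 - 2*y + 3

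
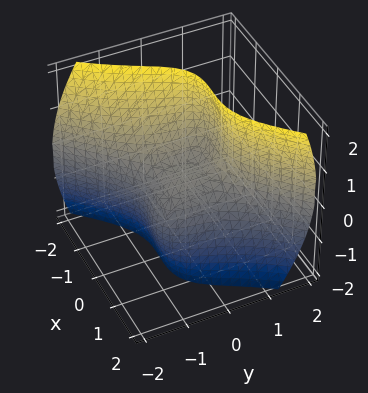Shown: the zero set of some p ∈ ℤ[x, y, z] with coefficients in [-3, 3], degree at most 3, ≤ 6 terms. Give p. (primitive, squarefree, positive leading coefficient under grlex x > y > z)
3*x^3 - x*y^2 - 2*y^3 - 2*y*z^2 + 3*z

The degree is 3 — no degree-2 surface has this shape.
From the axis intercepts and sections: it crosses the y-axis at the gridline y = 0; it meets the z-axis at z = 0 (among the integer gridlines).
Matching integer coefficients to the picture gives p.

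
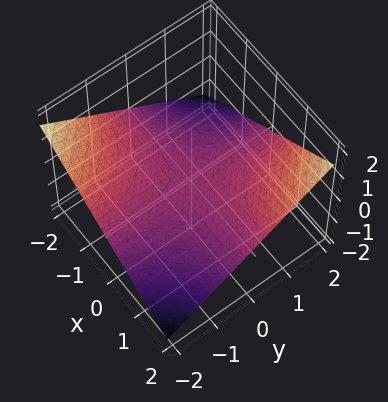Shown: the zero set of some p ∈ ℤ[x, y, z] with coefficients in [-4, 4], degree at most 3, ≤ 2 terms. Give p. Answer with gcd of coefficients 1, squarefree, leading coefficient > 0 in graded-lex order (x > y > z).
x*y - 3*z

The degree is 2 — a saddle surface; a quadric.
Observable constraints: every point of the y-axis in the box is on the surface; every point of the x-axis in the box is on the surface; it meets the z-axis at z = 0 (among the integer gridlines).
These observations pin down the coefficients.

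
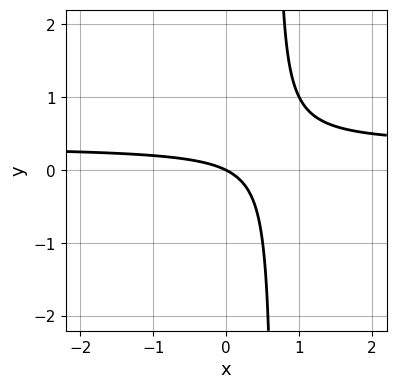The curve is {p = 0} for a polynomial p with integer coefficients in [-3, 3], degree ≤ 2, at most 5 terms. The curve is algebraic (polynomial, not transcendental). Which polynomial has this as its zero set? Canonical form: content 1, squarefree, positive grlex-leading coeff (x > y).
3*x*y - x - 2*y

(a) Degree: no degree-1 curve has this shape, so deg p = 2.
(b) From the axis intercepts and sections: it meets the y-axis at y = 0 (among the integer gridlines); one x-axis crossing is at x = 0.
(c) Matching integer coefficients to the picture gives p.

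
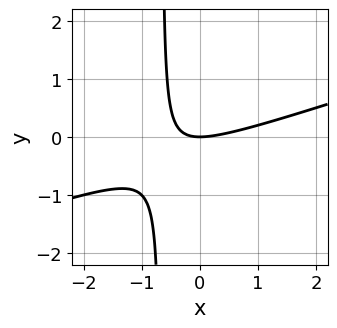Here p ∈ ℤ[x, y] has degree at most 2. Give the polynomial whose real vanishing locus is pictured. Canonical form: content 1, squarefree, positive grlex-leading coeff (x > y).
(a) deg p = 2. No degree-1 curve has this shape.
(b) From the visible intercepts: it crosses the x-axis at the gridline x = 0; it meets the y-axis at y = 0 (among the integer gridlines).
(c) Assembling these constraints gives the stated polynomial.

x^2 - 3*x*y - 2*y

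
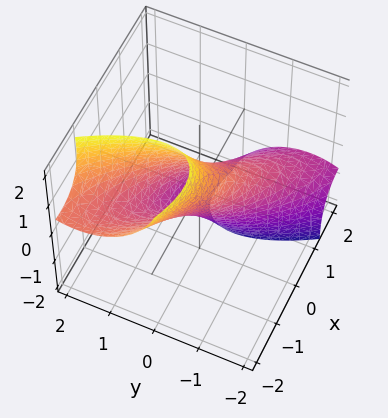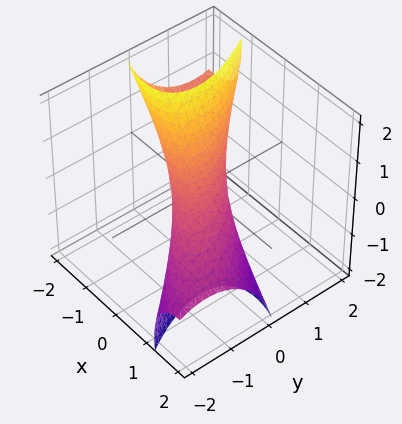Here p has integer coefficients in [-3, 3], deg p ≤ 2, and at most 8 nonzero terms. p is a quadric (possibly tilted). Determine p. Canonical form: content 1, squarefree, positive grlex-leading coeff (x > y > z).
First, the degree is 2 — no degree-1 surface has this shape.
Then, from the axis intercepts and sections: among the integer gridlines, it crosses the z-axis at z ∈ {-1, 1}.
Finally, the integer polynomial consistent with all of this is the stated p.

2*x^2 + 3*x*y + 3*x*z + 2*y^2 + z^2 - 1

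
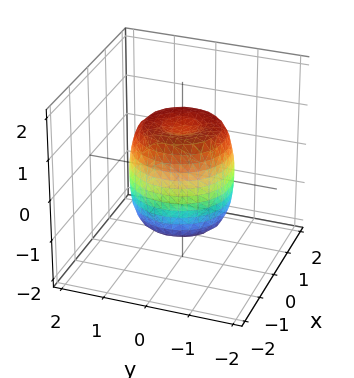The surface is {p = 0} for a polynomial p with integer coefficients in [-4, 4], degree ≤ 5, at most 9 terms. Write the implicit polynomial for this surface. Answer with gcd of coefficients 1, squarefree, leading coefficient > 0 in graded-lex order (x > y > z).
2*x^4 + 4*x^2*y^2 + 2*y^4 - 2*x^2 - 2*y^2 + z^2 - 1

First, the degree is 4 — the shape is more complex than any degree-3 surface.
Next, symmetries: rotational symmetry about the z-axis ⇒ p depends on x, y only through x² + y².
Then, from the axis intercepts and sections: a circular section at z = -1 has radius exactly 1; among the integer gridlines, it crosses the z-axis at z ∈ {-1, 1}.
Finally, putting this together gives p.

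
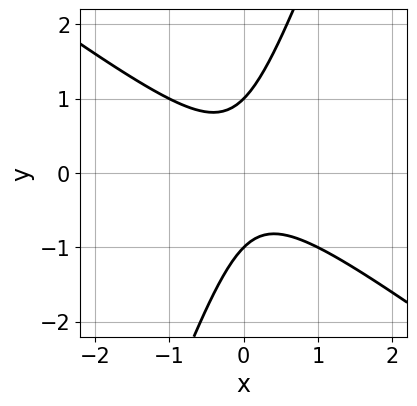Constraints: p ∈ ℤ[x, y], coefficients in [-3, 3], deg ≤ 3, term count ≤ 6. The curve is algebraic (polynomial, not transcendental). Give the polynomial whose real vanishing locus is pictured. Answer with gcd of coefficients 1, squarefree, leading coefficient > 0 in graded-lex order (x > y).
2*x^2 + 2*x*y - y^2 + 1

1. The degree is 2 — a generic line meets the curve in up to 2 points.
2. Against the integer gridlines: the curve avoids every integer x-axis point in the box; among the integer gridlines, it crosses the y-axis at y ∈ {-1, 1}.
3. Assembling these constraints gives the stated polynomial.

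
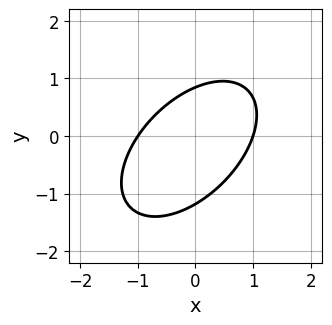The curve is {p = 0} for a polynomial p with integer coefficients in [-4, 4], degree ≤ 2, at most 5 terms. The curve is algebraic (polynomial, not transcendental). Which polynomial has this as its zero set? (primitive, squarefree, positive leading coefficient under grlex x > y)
3*x^2 - 3*x*y + 3*y^2 + y - 3

1. Degree: no degree-1 curve has this shape, so deg p = 2.
2. Reading off the gridlines: the x-axis gridline crossings are at x ∈ {-1, 1}.
3. The integer polynomial consistent with all of this is the stated p.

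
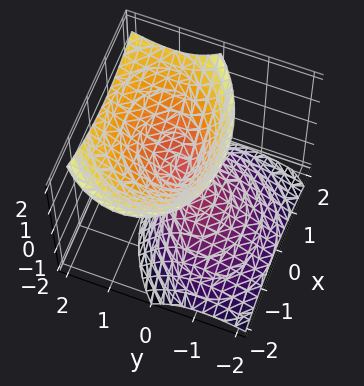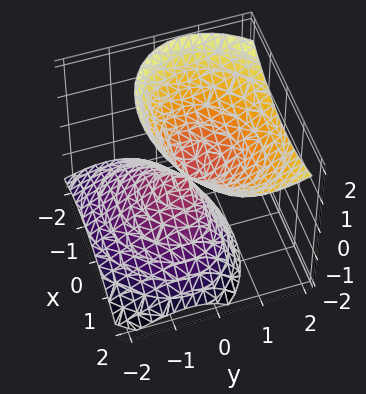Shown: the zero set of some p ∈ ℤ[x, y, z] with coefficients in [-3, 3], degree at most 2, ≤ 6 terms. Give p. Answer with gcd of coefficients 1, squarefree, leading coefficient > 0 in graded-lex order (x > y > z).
1. deg p = 2.
2. From the axis intercepts and sections: it crosses the x-axis at the gridline x = 0; one z-axis crossing is at z = 0; it crosses the y-axis at the gridline y = 0.
3. These observations pin down the coefficients.

2*x^2 - x*y + 3*y^2 - 3*y*z - 2*z^2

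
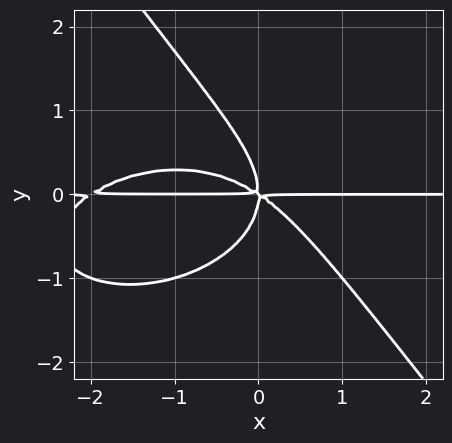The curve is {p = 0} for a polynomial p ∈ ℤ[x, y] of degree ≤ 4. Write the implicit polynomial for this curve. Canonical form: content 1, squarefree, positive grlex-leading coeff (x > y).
deg p = 4. No degree-3 curve has this shape.
Observable constraints: the visible x-axis segment lies entirely on the curve.
Matching integer coefficients to the picture gives p.

x^3*y + 2*x*y^3 + 2*y^4 + 2*x^2*y + 3*x*y^2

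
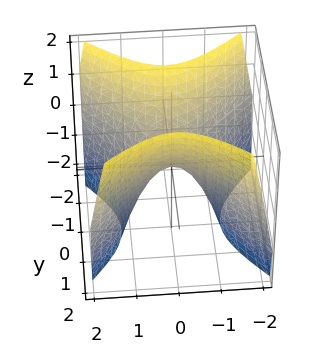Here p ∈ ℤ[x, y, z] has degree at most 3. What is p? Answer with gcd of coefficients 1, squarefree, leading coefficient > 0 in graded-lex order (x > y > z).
First, deg p = 2. A saddle surface; a quadric.
Then, symmetries: mirror symmetry x ↦ −x ⇒ only even powers of x; the y ↦ −y reflection is a symmetry, so y appears only in even powers.
Then, against the integer gridlines: it meets the y-axis at y = 0 (among the integer gridlines); one z-axis crossing is at z = 0.
Finally, assembling these constraints gives the stated polynomial.

3*x^2 - 3*y^2 + 2*z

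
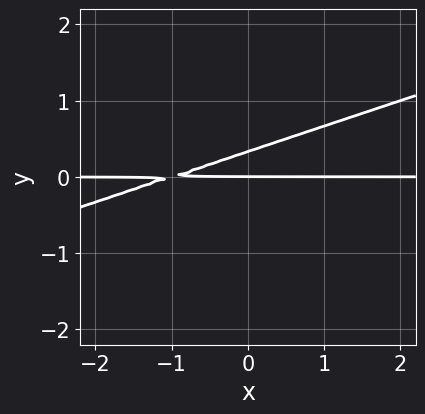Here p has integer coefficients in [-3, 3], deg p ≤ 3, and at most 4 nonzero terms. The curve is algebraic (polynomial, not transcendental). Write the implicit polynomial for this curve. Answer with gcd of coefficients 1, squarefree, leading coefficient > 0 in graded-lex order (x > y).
x*y - 3*y^2 + y

First, degree: no degree-1 curve has this shape, so deg p = 2.
Next, from the axis intercepts and sections: the visible x-axis segment lies entirely on the curve; it crosses the y-axis at the gridline y = 0.
Finally, putting this together gives p.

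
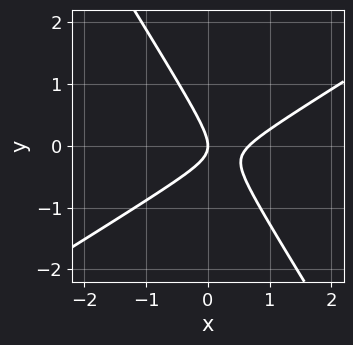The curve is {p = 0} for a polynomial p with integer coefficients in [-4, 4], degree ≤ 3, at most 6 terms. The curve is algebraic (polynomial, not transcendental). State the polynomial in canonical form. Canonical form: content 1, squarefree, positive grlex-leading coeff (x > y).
3*x^2 - 3*x*y - 3*y^2 - 2*x

First, deg p = 2. A generic line meets the curve in up to 2 points.
Next, checking where it meets the axes: it meets the y-axis at y = 0 (among the integer gridlines); it crosses the x-axis at the gridline x = 0.
Finally, solving for integer coefficients yields p as stated.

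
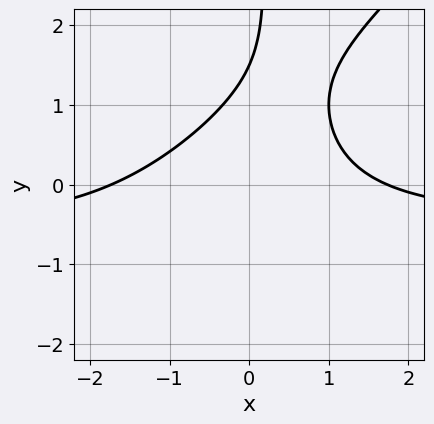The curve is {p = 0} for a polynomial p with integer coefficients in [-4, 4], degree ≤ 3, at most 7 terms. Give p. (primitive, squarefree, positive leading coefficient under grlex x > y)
2*x^2*y - 2*x*y^2 + x^2 + 2*y - 3

(a) Degree: a generic line meets the curve in up to 3 points, so deg p = 3.
(b) The integer polynomial consistent with all of this is the stated p.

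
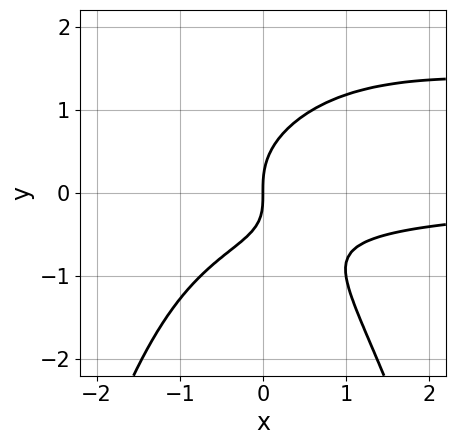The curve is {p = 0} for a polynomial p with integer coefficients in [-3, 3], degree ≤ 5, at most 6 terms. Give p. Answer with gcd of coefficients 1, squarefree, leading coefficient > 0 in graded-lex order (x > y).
2*x^2*y^2 - 2*x^2*y + 3*y^3 - 2*x*y - 3*x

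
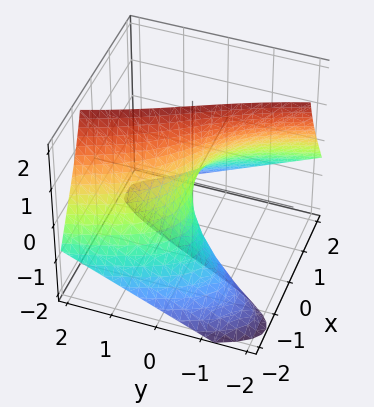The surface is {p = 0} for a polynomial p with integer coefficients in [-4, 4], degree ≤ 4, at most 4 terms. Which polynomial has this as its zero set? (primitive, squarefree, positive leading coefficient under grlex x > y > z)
x^3 + 3*x*z + 3*y

deg p = 3. The shape is more complex than any degree-2 surface.
Checking where it meets the axes: it crosses the y-axis at the gridline y = 0; the visible z-axis segment lies entirely on the surface; one x-axis crossing is at x = 0.
Matching integer coefficients to the picture gives p.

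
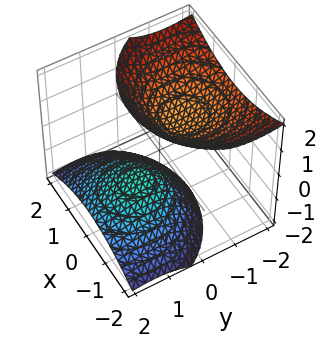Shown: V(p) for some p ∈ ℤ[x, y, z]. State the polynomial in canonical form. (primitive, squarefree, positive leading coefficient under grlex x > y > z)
2*x^2 + 2*y^2 + 3*y*z - 2*z^2 + 2

First, the picture has 2 separate pieces. They look like related sheets of one shape, so recover p as a whole.
Next, degree: the shape is more complex than any degree-1 surface, so deg p = 2.
Then, from the visible intercepts: the surface avoids every integer x-axis point in the box; among the integer gridlines, it crosses the z-axis at z ∈ {-1, 1}; no y-intercept at any integer in the box.
Finally, putting this together gives p.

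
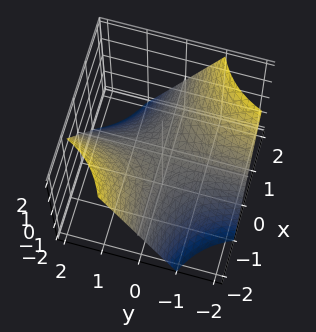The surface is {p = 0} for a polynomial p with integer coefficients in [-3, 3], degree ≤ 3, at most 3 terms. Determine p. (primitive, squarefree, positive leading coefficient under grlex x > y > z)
x*y + z

First, deg p = 2.
Then, reading off the gridlines: every point of the y-axis in the box is on the surface; the visible x-axis segment lies entirely on the surface; it crosses the z-axis at the gridline z = 0.
Finally, together with the visible shape, these determine p as stated.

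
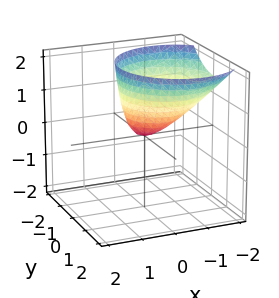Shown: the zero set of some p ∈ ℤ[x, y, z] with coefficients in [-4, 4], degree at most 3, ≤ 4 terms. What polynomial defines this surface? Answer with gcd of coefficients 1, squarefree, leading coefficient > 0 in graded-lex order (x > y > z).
x^2 + x*z + y^2 - z

1. Degree: the shape is more complex than any degree-1 surface, so deg p = 2.
2. Against the integer gridlines: it meets the x-axis at x = 0 (among the integer gridlines); one z-axis crossing is at z = 0; one y-axis crossing is at y = 0.
3. Fitting integer coefficients to these (and the overall shape) gives p.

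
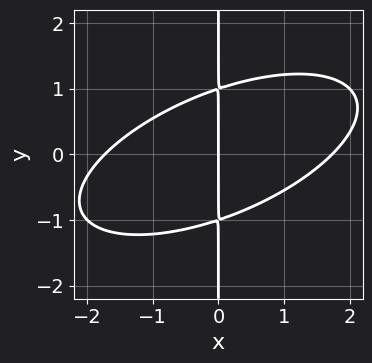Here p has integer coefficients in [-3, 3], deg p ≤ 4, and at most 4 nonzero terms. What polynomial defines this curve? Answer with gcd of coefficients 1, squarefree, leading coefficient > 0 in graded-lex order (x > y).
(a) The degree is 3 — no degree-2 curve has this shape.
(b) Against the integer gridlines: it crosses the x-axis at the gridline x = 0; every point of the y-axis in the box is on the curve.
(c) These observations pin down the coefficients.

x^3 - 2*x^2*y + 3*x*y^2 - 3*x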